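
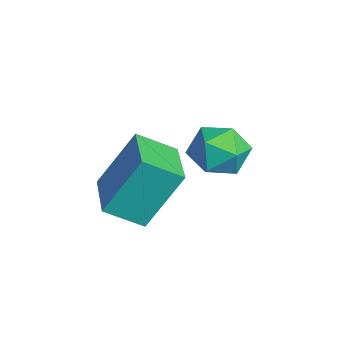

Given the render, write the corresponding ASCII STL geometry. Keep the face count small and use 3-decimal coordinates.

solid 
facet normal -0.467 0.864 -0.190
outer loop
vertex -0.416 -0.111 -1.665
vertex -0.786 -0.105 -0.726
vertex 0.103 0.333 -0.921
endloop
endfacet
facet normal 0.131 0.809 -0.574
outer loop
vertex -0.416 -0.111 -1.665
vertex 0.103 0.333 -0.921
vertex 0.585 -0.231 -1.606
endloop
endfacet
facet normal 0.084 0.219 -0.972
outer loop
vertex -0.416 -0.111 -1.665
vertex 0.585 -0.231 -1.606
vertex -0.006 -1.018 -1.834
endloop
endfacet
facet normal -0.544 -0.091 -0.834
outer loop
vertex -0.416 -0.111 -1.665
vertex -0.006 -1.018 -1.834
vertex -0.853 -0.94 -1.29
endloop
endfacet
facet normal -0.885 0.308 -0.351
outer loop
vertex -0.416 -0.111 -1.665
vertex -0.853 -0.94 -1.29
vertex -0.786 -0.105 -0.726
endloop
endfacet
facet normal 0.677 0.726 -0.121
outer loop
vertex 0.585 -0.231 -1.606
vertex 0.103 0.333 -0.921
vertex 0.833 -0.3 -0.63
endloop
endfacet
facet normal -0.292 0.815 0.501
outer loop
vertex 0.103 0.333 -0.921
vertex -0.786 -0.105 -0.726
vertex -0.014 -0.222 -0.086
endloop
endfacet
facet normal -0.967 -0.084 0.240
outer loop
vertex -0.786 -0.105 -0.726
vertex -0.853 -0.94 -1.29
vertex -0.605 -1.009 -0.314
endloop
endfacet
facet normal -0.416 -0.729 -0.543
outer loop
vertex -0.853 -0.94 -1.29
vertex -0.006 -1.018 -1.834
vertex -0.123 -1.573 -0.999
endloop
endfacet
facet normal 0.600 -0.229 -0.766
outer loop
vertex -0.006 -1.018 -1.834
vertex 0.585 -0.231 -1.606
vertex 0.766 -1.135 -1.194
endloop
endfacet
facet normal 0.544 0.091 0.834
outer loop
vertex 0.396 -1.129 -0.255
vertex 0.833 -0.3 -0.63
vertex -0.014 -0.222 -0.086
endloop
endfacet
facet normal -0.084 -0.219 0.972
outer loop
vertex 0.396 -1.129 -0.255
vertex -0.014 -0.222 -0.086
vertex -0.605 -1.009 -0.314
endloop
endfacet
facet normal -0.131 -0.809 0.574
outer loop
vertex 0.396 -1.129 -0.255
vertex -0.605 -1.009 -0.314
vertex -0.123 -1.573 -0.999
endloop
endfacet
facet normal 0.467 -0.864 0.190
outer loop
vertex 0.396 -1.129 -0.255
vertex -0.123 -1.573 -0.999
vertex 0.766 -1.135 -1.194
endloop
endfacet
facet normal 0.885 -0.308 0.351
outer loop
vertex 0.396 -1.129 -0.255
vertex 0.766 -1.135 -1.194
vertex 0.833 -0.3 -0.63
endloop
endfacet
facet normal 0.416 0.729 0.543
outer loop
vertex -0.014 -0.222 -0.086
vertex 0.833 -0.3 -0.63
vertex 0.103 0.333 -0.921
endloop
endfacet
facet normal -0.600 0.229 0.766
outer loop
vertex -0.605 -1.009 -0.314
vertex -0.014 -0.222 -0.086
vertex -0.786 -0.105 -0.726
endloop
endfacet
facet normal -0.677 -0.726 0.121
outer loop
vertex -0.123 -1.573 -0.999
vertex -0.605 -1.009 -0.314
vertex -0.853 -0.94 -1.29
endloop
endfacet
facet normal 0.292 -0.815 -0.501
outer loop
vertex 0.766 -1.135 -1.194
vertex -0.123 -1.573 -0.999
vertex -0.006 -1.018 -1.834
endloop
endfacet
facet normal 0.967 0.084 -0.240
outer loop
vertex 0.833 -0.3 -0.63
vertex 0.766 -1.135 -1.194
vertex 0.585 -0.231 -1.606
endloop
endfacet
facet normal -0.992 0.094 -0.086
outer loop
vertex 0.166 -3.067 0.234
vertex 0.337 -1.907 -0.475
vertex 0.218 -4.199 -1.605
endloop
endfacet
facet normal -0.125 -0.847 0.518
outer loop
vertex 2.063 -4.373 -1.445
vertex 0.166 -3.067 0.234
vertex 0.218 -4.199 -1.605
endloop
endfacet
facet normal -0.992 0.094 -0.086
outer loop
vertex 0.218 -4.199 -1.605
vertex 0.337 -1.907 -0.475
vertex 0.389 -3.039 -2.314
endloop
endfacet
facet normal 0.024 -0.524 -0.851
outer loop
vertex 0.389 -3.039 -2.314
vertex 2.063 -4.373 -1.445
vertex 0.218 -4.199 -1.605
endloop
endfacet
facet normal -0.024 0.524 0.851
outer loop
vertex 0.166 -3.067 0.234
vertex 2.182 -2.081 -0.315
vertex 0.337 -1.907 -0.475
endloop
endfacet
facet normal -0.125 -0.847 0.518
outer loop
vertex 2.011 -3.241 0.394
vertex 0.166 -3.067 0.234
vertex 2.063 -4.373 -1.445
endloop
endfacet
facet normal -0.024 0.524 0.851
outer loop
vertex 2.011 -3.241 0.394
vertex 2.182 -2.081 -0.315
vertex 0.166 -3.067 0.234
endloop
endfacet
facet normal 0.125 0.847 -0.518
outer loop
vertex 0.337 -1.907 -0.475
vertex 2.182 -2.081 -0.315
vertex 0.389 -3.039 -2.314
endloop
endfacet
facet normal 0.024 -0.524 -0.851
outer loop
vertex 2.234 -3.213 -2.154
vertex 2.063 -4.373 -1.445
vertex 0.389 -3.039 -2.314
endloop
endfacet
facet normal 0.125 0.847 -0.518
outer loop
vertex 0.389 -3.039 -2.314
vertex 2.182 -2.081 -0.315
vertex 2.234 -3.213 -2.154
endloop
endfacet
facet normal 0.992 -0.094 0.086
outer loop
vertex 2.234 -3.213 -2.154
vertex 2.011 -3.241 0.394
vertex 2.063 -4.373 -1.445
endloop
endfacet
facet normal 0.992 -0.094 0.086
outer loop
vertex 2.182 -2.081 -0.315
vertex 2.011 -3.241 0.394
vertex 2.234 -3.213 -2.154
endloop
endfacet

endsolid


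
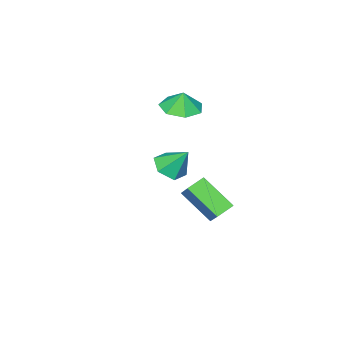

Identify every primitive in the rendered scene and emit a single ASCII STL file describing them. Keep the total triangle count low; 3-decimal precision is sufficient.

solid 
facet normal -0.409 -0.614 -0.675
outer loop
vertex -1.587 -2.24 -1.679
vertex -1.806 -0.586 -3.051
vertex -0.644 -2.439 -2.069
endloop
endfacet
facet normal 0.101 -0.766 0.635
outer loop
vertex -0.014 -1.494 -1.029
vertex -1.587 -2.24 -1.679
vertex -0.644 -2.439 -2.069
endloop
endfacet
facet normal -0.409 -0.614 -0.675
outer loop
vertex -0.644 -2.439 -2.069
vertex -1.806 -0.586 -3.051
vertex -0.863 -0.785 -3.441
endloop
endfacet
facet normal 0.907 -0.191 -0.375
outer loop
vertex -0.863 -0.785 -3.441
vertex -0.014 -1.494 -1.029
vertex -0.644 -2.439 -2.069
endloop
endfacet
facet normal -0.907 0.191 0.375
outer loop
vertex -1.587 -2.24 -1.679
vertex -1.176 0.359 -2.011
vertex -1.806 -0.586 -3.051
endloop
endfacet
facet normal 0.101 -0.766 0.635
outer loop
vertex -0.957 -1.295 -0.639
vertex -1.587 -2.24 -1.679
vertex -0.014 -1.494 -1.029
endloop
endfacet
facet normal -0.907 0.191 0.375
outer loop
vertex -0.957 -1.295 -0.639
vertex -1.176 0.359 -2.011
vertex -1.587 -2.24 -1.679
endloop
endfacet
facet normal -0.101 0.766 -0.635
outer loop
vertex -1.806 -0.586 -3.051
vertex -1.176 0.359 -2.011
vertex -0.863 -0.785 -3.441
endloop
endfacet
facet normal 0.907 -0.191 -0.375
outer loop
vertex -0.233 0.16 -2.401
vertex -0.014 -1.494 -1.029
vertex -0.863 -0.785 -3.441
endloop
endfacet
facet normal -0.101 0.766 -0.635
outer loop
vertex -0.863 -0.785 -3.441
vertex -1.176 0.359 -2.011
vertex -0.233 0.16 -2.401
endloop
endfacet
facet normal 0.409 0.614 0.675
outer loop
vertex -0.233 0.16 -2.401
vertex -0.957 -1.295 -0.639
vertex -0.014 -1.494 -1.029
endloop
endfacet
facet normal 0.409 0.614 0.675
outer loop
vertex -1.176 0.359 -2.011
vertex -0.957 -1.295 -0.639
vertex -0.233 0.16 -2.401
endloop
endfacet
facet normal 0.126 -0.597 -0.792
outer loop
vertex 3.08 -0.6 1.959
vertex 2.177 -0.659 1.86
vertex 2.639 0.001 1.436
endloop
endfacet
facet normal 0.713 0.678 0.178
outer loop
vertex 3.08 -0.6 1.959
vertex 2.639 0.001 1.436
vertex 1.983 0.259 3.08
endloop
endfacet
facet normal 0.127 -0.597 -0.792
outer loop
vertex 2.639 0.001 1.436
vertex 2.177 -0.659 1.86
vertex 1.736 -0.059 1.337
endloop
endfacet
facet normal -0.046 0.984 -0.173
outer loop
vertex 2.639 0.001 1.436
vertex 1.736 -0.059 1.337
vertex 1.983 0.259 3.08
endloop
endfacet
facet normal 0.127 -0.597 -0.792
outer loop
vertex 1.736 -0.059 1.337
vertex 2.177 -0.659 1.86
vertex 1.275 -0.719 1.761
endloop
endfacet
facet normal -0.817 0.577 0.010
outer loop
vertex 1.736 -0.059 1.337
vertex 1.275 -0.719 1.761
vertex 1.983 0.259 3.08
endloop
endfacet
facet normal 0.127 -0.596 -0.793
outer loop
vertex 1.275 -0.719 1.761
vertex 2.177 -0.659 1.86
vertex 1.716 -1.32 2.283
endloop
endfacet
facet normal -0.828 -0.135 0.544
outer loop
vertex 1.275 -0.719 1.761
vertex 1.716 -1.32 2.283
vertex 1.983 0.259 3.08
endloop
endfacet
facet normal 0.127 -0.596 -0.793
outer loop
vertex 1.716 -1.32 2.283
vertex 2.177 -0.659 1.86
vertex 2.618 -1.26 2.382
endloop
endfacet
facet normal -0.069 -0.440 0.895
outer loop
vertex 1.716 -1.32 2.283
vertex 2.618 -1.26 2.382
vertex 1.983 0.259 3.08
endloop
endfacet
facet normal 0.126 -0.596 -0.793
outer loop
vertex 2.618 -1.26 2.382
vertex 2.177 -0.659 1.86
vertex 3.08 -0.6 1.959
endloop
endfacet
facet normal 0.701 -0.034 0.712
outer loop
vertex 2.618 -1.26 2.382
vertex 3.08 -0.6 1.959
vertex 1.983 0.259 3.08
endloop
endfacet
facet normal -0.030 -0.162 -0.986
outer loop
vertex -0.683 -3.893 3.497
vertex -1.366 -3.064 3.382
vertex -0.286 -3.057 3.348
endloop
endfacet
facet normal 0.679 -0.196 0.708
outer loop
vertex -0.683 -3.893 3.497
vertex -0.286 -3.057 3.348
vertex -1.334 -2.896 4.398
endloop
endfacet
facet normal -0.030 -0.162 -0.986
outer loop
vertex -0.286 -3.057 3.348
vertex -1.366 -3.064 3.382
vertex -0.702 -2.226 3.224
endloop
endfacet
facet normal 0.672 0.427 0.605
outer loop
vertex -0.286 -3.057 3.348
vertex -0.702 -2.226 3.224
vertex -1.334 -2.896 4.398
endloop
endfacet
facet normal -0.030 -0.162 -0.986
outer loop
vertex -0.702 -2.226 3.224
vertex -1.366 -3.064 3.382
vertex -1.618 -2.026 3.219
endloop
endfacet
facet normal 0.174 0.812 0.557
outer loop
vertex -0.702 -2.226 3.224
vertex -1.618 -2.026 3.219
vertex -1.334 -2.896 4.398
endloop
endfacet
facet normal -0.030 -0.162 -0.986
outer loop
vertex -1.618 -2.026 3.219
vertex -1.366 -3.064 3.382
vertex -2.343 -2.607 3.337
endloop
endfacet
facet normal -0.439 0.669 0.600
outer loop
vertex -1.618 -2.026 3.219
vertex -2.343 -2.607 3.337
vertex -1.334 -2.896 4.398
endloop
endfacet
facet normal -0.031 -0.162 -0.986
outer loop
vertex -2.343 -2.607 3.337
vertex -1.366 -3.064 3.382
vertex -2.333 -3.532 3.489
endloop
endfacet
facet normal -0.706 0.107 0.700
outer loop
vertex -2.343 -2.607 3.337
vertex -2.333 -3.532 3.489
vertex -1.334 -2.896 4.398
endloop
endfacet
facet normal -0.031 -0.162 -0.986
outer loop
vertex -2.333 -3.532 3.489
vertex -1.366 -3.064 3.382
vertex -1.594 -4.104 3.56
endloop
endfacet
facet normal -0.425 -0.452 0.784
outer loop
vertex -2.333 -3.532 3.489
vertex -1.594 -4.104 3.56
vertex -1.334 -2.896 4.398
endloop
endfacet
facet normal -0.031 -0.162 -0.986
outer loop
vertex -1.594 -4.104 3.56
vertex -1.366 -3.064 3.382
vertex -0.683 -3.893 3.497
endloop
endfacet
facet normal 0.190 -0.587 0.787
outer loop
vertex -1.594 -4.104 3.56
vertex -0.683 -3.893 3.497
vertex -1.334 -2.896 4.398
endloop
endfacet

endsolid


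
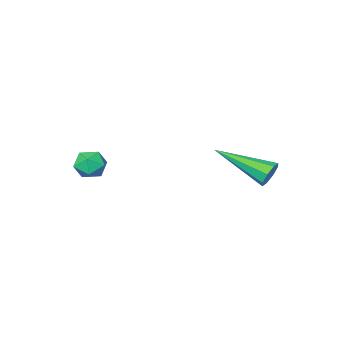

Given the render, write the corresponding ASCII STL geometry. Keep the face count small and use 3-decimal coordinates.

solid 
facet normal -0.768 0.466 0.439
outer loop
vertex 0.326 -3.161 2.594
vertex 0.641 -3.19 3.176
vertex 0.73 -2.668 2.777
endloop
endfacet
facet normal -0.704 0.667 -0.244
outer loop
vertex 0.326 -3.161 2.594
vertex 0.73 -2.668 2.777
vertex 0.738 -2.888 2.152
endloop
endfacet
facet normal -0.754 0.085 -0.651
outer loop
vertex 0.326 -3.161 2.594
vertex 0.738 -2.888 2.152
vertex 0.653 -3.545 2.165
endloop
endfacet
facet normal -0.850 -0.478 -0.220
outer loop
vertex 0.326 -3.161 2.594
vertex 0.653 -3.545 2.165
vertex 0.594 -3.731 2.798
endloop
endfacet
facet normal -0.858 -0.242 0.453
outer loop
vertex 0.326 -3.161 2.594
vertex 0.594 -3.731 2.798
vertex 0.641 -3.19 3.176
endloop
endfacet
facet normal -0.049 0.942 -0.332
outer loop
vertex 0.738 -2.888 2.152
vertex 0.73 -2.668 2.777
vertex 1.306 -2.749 2.462
endloop
endfacet
facet normal -0.156 0.616 0.772
outer loop
vertex 0.73 -2.668 2.777
vertex 0.641 -3.19 3.176
vertex 1.247 -2.935 3.095
endloop
endfacet
facet normal -0.304 -0.528 0.793
outer loop
vertex 0.641 -3.19 3.176
vertex 0.594 -3.731 2.798
vertex 1.162 -3.592 3.108
endloop
endfacet
facet normal -0.289 -0.911 -0.295
outer loop
vertex 0.594 -3.731 2.798
vertex 0.653 -3.545 2.165
vertex 1.17 -3.812 2.483
endloop
endfacet
facet normal -0.131 -0.003 -0.991
outer loop
vertex 0.653 -3.545 2.165
vertex 0.738 -2.888 2.152
vertex 1.259 -3.29 2.084
endloop
endfacet
facet normal 0.850 0.478 0.220
outer loop
vertex 1.574 -3.319 2.666
vertex 1.306 -2.749 2.462
vertex 1.247 -2.935 3.095
endloop
endfacet
facet normal 0.754 -0.085 0.651
outer loop
vertex 1.574 -3.319 2.666
vertex 1.247 -2.935 3.095
vertex 1.162 -3.592 3.108
endloop
endfacet
facet normal 0.704 -0.667 0.244
outer loop
vertex 1.574 -3.319 2.666
vertex 1.162 -3.592 3.108
vertex 1.17 -3.812 2.483
endloop
endfacet
facet normal 0.768 -0.466 -0.439
outer loop
vertex 1.574 -3.319 2.666
vertex 1.17 -3.812 2.483
vertex 1.259 -3.29 2.084
endloop
endfacet
facet normal 0.858 0.242 -0.453
outer loop
vertex 1.574 -3.319 2.666
vertex 1.259 -3.29 2.084
vertex 1.306 -2.749 2.462
endloop
endfacet
facet normal 0.289 0.911 0.295
outer loop
vertex 1.247 -2.935 3.095
vertex 1.306 -2.749 2.462
vertex 0.73 -2.668 2.777
endloop
endfacet
facet normal 0.131 0.003 0.991
outer loop
vertex 1.162 -3.592 3.108
vertex 1.247 -2.935 3.095
vertex 0.641 -3.19 3.176
endloop
endfacet
facet normal 0.049 -0.942 0.332
outer loop
vertex 1.17 -3.812 2.483
vertex 1.162 -3.592 3.108
vertex 0.594 -3.731 2.798
endloop
endfacet
facet normal 0.156 -0.616 -0.772
outer loop
vertex 1.259 -3.29 2.084
vertex 1.17 -3.812 2.483
vertex 0.653 -3.545 2.165
endloop
endfacet
facet normal 0.304 0.528 -0.793
outer loop
vertex 1.306 -2.749 2.462
vertex 1.259 -3.29 2.084
vertex 0.738 -2.888 2.152
endloop
endfacet
facet normal -0.479 0.809 -0.341
outer loop
vertex -3.298 0.875 2.115
vertex -3.618 0.879 2.574
vertex -3.128 1.109 2.431
endloop
endfacet
facet normal 0.872 0.028 -0.489
outer loop
vertex -3.298 0.875 2.115
vertex -3.128 1.109 2.431
vertex -2.562 -0.899 3.326
endloop
endfacet
facet normal -0.479 0.808 -0.342
outer loop
vertex -3.128 1.109 2.431
vertex -3.618 0.879 2.574
vertex -3.245 1.209 2.831
endloop
endfacet
facet normal 0.922 0.342 0.184
outer loop
vertex -3.128 1.109 2.431
vertex -3.245 1.209 2.831
vertex -2.562 -0.899 3.326
endloop
endfacet
facet normal -0.479 0.808 -0.342
outer loop
vertex -3.245 1.209 2.831
vertex -3.618 0.879 2.574
vertex -3.581 1.115 3.08
endloop
endfacet
facet normal 0.494 0.347 0.797
outer loop
vertex -3.245 1.209 2.831
vertex -3.581 1.115 3.08
vertex -2.562 -0.899 3.326
endloop
endfacet
facet normal -0.480 0.808 -0.342
outer loop
vertex -3.581 1.115 3.08
vertex -3.618 0.879 2.574
vertex -3.938 0.883 3.033
endloop
endfacet
facet normal -0.157 0.041 0.987
outer loop
vertex -3.581 1.115 3.08
vertex -3.938 0.883 3.033
vertex -2.562 -0.899 3.326
endloop
endfacet
facet normal -0.481 0.808 -0.342
outer loop
vertex -3.938 0.883 3.033
vertex -3.618 0.879 2.574
vertex -4.108 0.648 2.717
endloop
endfacet
facet normal -0.652 -0.397 0.646
outer loop
vertex -3.938 0.883 3.033
vertex -4.108 0.648 2.717
vertex -2.562 -0.899 3.326
endloop
endfacet
facet normal -0.480 0.808 -0.341
outer loop
vertex -4.108 0.648 2.717
vertex -3.618 0.879 2.574
vertex -3.991 0.549 2.317
endloop
endfacet
facet normal -0.701 -0.712 -0.029
outer loop
vertex -4.108 0.648 2.717
vertex -3.991 0.549 2.317
vertex -2.562 -0.899 3.326
endloop
endfacet
facet normal -0.478 0.808 -0.344
outer loop
vertex -3.991 0.549 2.317
vertex -3.618 0.879 2.574
vertex -3.655 0.642 2.068
endloop
endfacet
facet normal -0.275 -0.718 -0.640
outer loop
vertex -3.991 0.549 2.317
vertex -3.655 0.642 2.068
vertex -2.562 -0.899 3.326
endloop
endfacet
facet normal -0.481 0.807 -0.343
outer loop
vertex -3.655 0.642 2.068
vertex -3.618 0.879 2.574
vertex -3.298 0.875 2.115
endloop
endfacet
facet normal 0.377 -0.410 -0.830
outer loop
vertex -3.655 0.642 2.068
vertex -3.298 0.875 2.115
vertex -2.562 -0.899 3.326
endloop
endfacet

endsolid


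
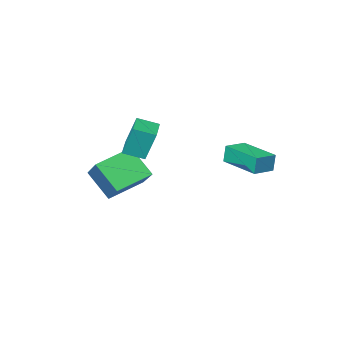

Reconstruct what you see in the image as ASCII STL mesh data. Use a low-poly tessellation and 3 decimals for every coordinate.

solid 
facet normal -0.978 -0.168 -0.124
outer loop
vertex -1.627 1.326 1.597
vertex -1.948 3.209 1.576
vertex -1.519 1.335 0.734
endloop
endfacet
facet normal 0.168 -0.986 0.011
outer loop
vertex -0.492 1.511 0.864
vertex -1.627 1.326 1.597
vertex -1.519 1.335 0.734
endloop
endfacet
facet normal -0.978 -0.168 -0.124
outer loop
vertex -1.519 1.335 0.734
vertex -1.948 3.209 1.576
vertex -1.84 3.218 0.713
endloop
endfacet
facet normal 0.124 0.010 -0.992
outer loop
vertex -1.84 3.218 0.713
vertex -0.492 1.511 0.864
vertex -1.519 1.335 0.734
endloop
endfacet
facet normal -0.124 -0.010 0.992
outer loop
vertex -1.627 1.326 1.597
vertex -0.921 3.385 1.706
vertex -1.948 3.209 1.576
endloop
endfacet
facet normal 0.168 -0.986 0.011
outer loop
vertex -0.6 1.502 1.727
vertex -1.627 1.326 1.597
vertex -0.492 1.511 0.864
endloop
endfacet
facet normal -0.124 -0.010 0.992
outer loop
vertex -0.6 1.502 1.727
vertex -0.921 3.385 1.706
vertex -1.627 1.326 1.597
endloop
endfacet
facet normal -0.168 0.986 -0.011
outer loop
vertex -1.948 3.209 1.576
vertex -0.921 3.385 1.706
vertex -1.84 3.218 0.713
endloop
endfacet
facet normal 0.124 0.010 -0.992
outer loop
vertex -0.813 3.394 0.843
vertex -0.492 1.511 0.864
vertex -1.84 3.218 0.713
endloop
endfacet
facet normal -0.168 0.986 -0.011
outer loop
vertex -1.84 3.218 0.713
vertex -0.921 3.385 1.706
vertex -0.813 3.394 0.843
endloop
endfacet
facet normal 0.978 0.168 0.124
outer loop
vertex -0.813 3.394 0.843
vertex -0.6 1.502 1.727
vertex -0.492 1.511 0.864
endloop
endfacet
facet normal 0.978 0.168 0.124
outer loop
vertex -0.921 3.385 1.706
vertex -0.6 1.502 1.727
vertex -0.813 3.394 0.843
endloop
endfacet
facet normal -0.948 -0.013 0.318
outer loop
vertex 1.499 -3.644 -0.505
vertex 1.892 -2.118 0.727
vertex 1.073 -2.546 -1.73
endloop
endfacet
facet normal -0.196 -0.763 -0.616
outer loop
vertex 2.788 -2.522 -2.307
vertex 1.499 -3.644 -0.505
vertex 1.073 -2.546 -1.73
endloop
endfacet
facet normal -0.948 -0.013 0.318
outer loop
vertex 1.073 -2.546 -1.73
vertex 1.892 -2.118 0.727
vertex 1.465 -1.02 -0.499
endloop
endfacet
facet normal -0.252 0.646 -0.721
outer loop
vertex 1.465 -1.02 -0.499
vertex 2.788 -2.522 -2.307
vertex 1.073 -2.546 -1.73
endloop
endfacet
facet normal 0.251 -0.646 0.720
outer loop
vertex 1.499 -3.644 -0.505
vertex 3.607 -2.094 0.15
vertex 1.892 -2.118 0.727
endloop
endfacet
facet normal -0.196 -0.763 -0.615
outer loop
vertex 3.215 -3.62 -1.081
vertex 1.499 -3.644 -0.505
vertex 2.788 -2.522 -2.307
endloop
endfacet
facet normal 0.251 -0.646 0.721
outer loop
vertex 3.215 -3.62 -1.081
vertex 3.607 -2.094 0.15
vertex 1.499 -3.644 -0.505
endloop
endfacet
facet normal 0.196 0.763 0.615
outer loop
vertex 1.892 -2.118 0.727
vertex 3.607 -2.094 0.15
vertex 1.465 -1.02 -0.499
endloop
endfacet
facet normal -0.251 0.646 -0.721
outer loop
vertex 3.181 -0.996 -1.075
vertex 2.788 -2.522 -2.307
vertex 1.465 -1.02 -0.499
endloop
endfacet
facet normal 0.196 0.763 0.616
outer loop
vertex 1.465 -1.02 -0.499
vertex 3.607 -2.094 0.15
vertex 3.181 -0.996 -1.075
endloop
endfacet
facet normal 0.948 0.013 -0.318
outer loop
vertex 3.181 -0.996 -1.075
vertex 3.215 -3.62 -1.081
vertex 2.788 -2.522 -2.307
endloop
endfacet
facet normal 0.948 0.013 -0.318
outer loop
vertex 3.607 -2.094 0.15
vertex 3.215 -3.62 -1.081
vertex 3.181 -0.996 -1.075
endloop
endfacet
facet normal -0.580 -0.811 0.072
outer loop
vertex 1.806 -1.754 2.632
vertex 0.998 -1.205 2.306
vertex 2.145 -2.126 1.166
endloop
endfacet
facet normal 0.785 -0.533 0.317
outer loop
vertex 2.882 -1.095 1.074
vertex 1.806 -1.754 2.632
vertex 2.145 -2.126 1.166
endloop
endfacet
facet normal -0.580 -0.811 0.072
outer loop
vertex 2.145 -2.126 1.166
vertex 0.998 -1.205 2.306
vertex 1.337 -1.577 0.84
endloop
endfacet
facet normal 0.218 -0.240 -0.946
outer loop
vertex 1.337 -1.577 0.84
vertex 2.882 -1.095 1.074
vertex 2.145 -2.126 1.166
endloop
endfacet
facet normal -0.218 0.240 0.946
outer loop
vertex 1.806 -1.754 2.632
vertex 1.735 -0.174 2.214
vertex 0.998 -1.205 2.306
endloop
endfacet
facet normal 0.785 -0.533 0.317
outer loop
vertex 2.543 -0.723 2.54
vertex 1.806 -1.754 2.632
vertex 2.882 -1.095 1.074
endloop
endfacet
facet normal -0.218 0.240 0.946
outer loop
vertex 2.543 -0.723 2.54
vertex 1.735 -0.174 2.214
vertex 1.806 -1.754 2.632
endloop
endfacet
facet normal -0.785 0.533 -0.317
outer loop
vertex 0.998 -1.205 2.306
vertex 1.735 -0.174 2.214
vertex 1.337 -1.577 0.84
endloop
endfacet
facet normal 0.218 -0.240 -0.946
outer loop
vertex 2.074 -0.546 0.748
vertex 2.882 -1.095 1.074
vertex 1.337 -1.577 0.84
endloop
endfacet
facet normal -0.785 0.533 -0.317
outer loop
vertex 1.337 -1.577 0.84
vertex 1.735 -0.174 2.214
vertex 2.074 -0.546 0.748
endloop
endfacet
facet normal 0.580 0.811 -0.072
outer loop
vertex 2.074 -0.546 0.748
vertex 2.543 -0.723 2.54
vertex 2.882 -1.095 1.074
endloop
endfacet
facet normal 0.580 0.811 -0.072
outer loop
vertex 1.735 -0.174 2.214
vertex 2.543 -0.723 2.54
vertex 2.074 -0.546 0.748
endloop
endfacet

endsolid


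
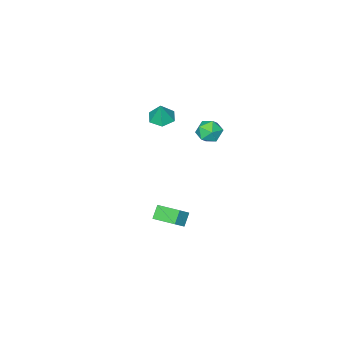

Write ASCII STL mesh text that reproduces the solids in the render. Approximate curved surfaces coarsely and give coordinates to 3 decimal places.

solid 
facet normal -0.237 -0.203 -0.950
outer loop
vertex -0.36 -2.654 2.548
vertex -1.132 -2.52 2.712
vertex -0.664 -1.919 2.467
endloop
endfacet
facet normal 0.899 0.393 0.193
outer loop
vertex -0.36 -2.654 2.548
vertex -0.664 -1.919 2.467
vertex -0.828 -2.26 3.928
endloop
endfacet
facet normal -0.237 -0.203 -0.950
outer loop
vertex -0.664 -1.919 2.467
vertex -1.132 -2.52 2.712
vertex -1.436 -1.785 2.631
endloop
endfacet
facet normal 0.216 0.945 0.245
outer loop
vertex -0.664 -1.919 2.467
vertex -1.436 -1.785 2.631
vertex -0.828 -2.26 3.928
endloop
endfacet
facet normal -0.237 -0.203 -0.950
outer loop
vertex -1.436 -1.785 2.631
vertex -1.132 -2.52 2.712
vertex -1.903 -2.386 2.876
endloop
endfacet
facet normal -0.570 0.649 0.505
outer loop
vertex -1.436 -1.785 2.631
vertex -1.903 -2.386 2.876
vertex -0.828 -2.26 3.928
endloop
endfacet
facet normal -0.237 -0.203 -0.950
outer loop
vertex -1.903 -2.386 2.876
vertex -1.132 -2.52 2.712
vertex -1.599 -3.121 2.957
endloop
endfacet
facet normal -0.673 -0.200 0.712
outer loop
vertex -1.903 -2.386 2.876
vertex -1.599 -3.121 2.957
vertex -0.828 -2.26 3.928
endloop
endfacet
facet normal -0.237 -0.203 -0.950
outer loop
vertex -1.599 -3.121 2.957
vertex -1.132 -2.52 2.712
vertex -0.827 -3.255 2.793
endloop
endfacet
facet normal 0.010 -0.752 0.659
outer loop
vertex -1.599 -3.121 2.957
vertex -0.827 -3.255 2.793
vertex -0.828 -2.26 3.928
endloop
endfacet
facet normal -0.237 -0.203 -0.950
outer loop
vertex -0.827 -3.255 2.793
vertex -1.132 -2.52 2.712
vertex -0.36 -2.654 2.548
endloop
endfacet
facet normal 0.796 -0.455 0.400
outer loop
vertex -0.827 -3.255 2.793
vertex -0.36 -2.654 2.548
vertex -0.828 -2.26 3.928
endloop
endfacet
facet normal -0.745 -0.075 -0.663
outer loop
vertex -0.469 -1.315 -4.036
vertex -0.856 0.162 -3.769
vertex 0.119 -1.036 -4.728
endloop
endfacet
facet normal 0.249 -0.953 -0.172
outer loop
vertex 0.856 -0.962 -4.071
vertex -0.469 -1.315 -4.036
vertex 0.119 -1.036 -4.728
endloop
endfacet
facet normal -0.745 -0.075 -0.663
outer loop
vertex 0.119 -1.036 -4.728
vertex -0.856 0.162 -3.769
vertex -0.268 0.441 -4.461
endloop
endfacet
facet normal 0.619 0.294 -0.728
outer loop
vertex -0.268 0.441 -4.461
vertex 0.856 -0.962 -4.071
vertex 0.119 -1.036 -4.728
endloop
endfacet
facet normal -0.619 -0.294 0.728
outer loop
vertex -0.469 -1.315 -4.036
vertex -0.119 0.236 -3.112
vertex -0.856 0.162 -3.769
endloop
endfacet
facet normal 0.249 -0.953 -0.172
outer loop
vertex 0.268 -1.241 -3.379
vertex -0.469 -1.315 -4.036
vertex 0.856 -0.962 -4.071
endloop
endfacet
facet normal -0.619 -0.294 0.728
outer loop
vertex 0.268 -1.241 -3.379
vertex -0.119 0.236 -3.112
vertex -0.469 -1.315 -4.036
endloop
endfacet
facet normal -0.249 0.953 0.172
outer loop
vertex -0.856 0.162 -3.769
vertex -0.119 0.236 -3.112
vertex -0.268 0.441 -4.461
endloop
endfacet
facet normal 0.619 0.294 -0.728
outer loop
vertex 0.469 0.515 -3.804
vertex 0.856 -0.962 -4.071
vertex -0.268 0.441 -4.461
endloop
endfacet
facet normal -0.249 0.953 0.172
outer loop
vertex -0.268 0.441 -4.461
vertex -0.119 0.236 -3.112
vertex 0.469 0.515 -3.804
endloop
endfacet
facet normal 0.745 0.075 0.663
outer loop
vertex 0.469 0.515 -3.804
vertex 0.268 -1.241 -3.379
vertex 0.856 -0.962 -4.071
endloop
endfacet
facet normal 0.745 0.075 0.663
outer loop
vertex -0.119 0.236 -3.112
vertex 0.268 -1.241 -3.379
vertex 0.469 0.515 -3.804
endloop
endfacet
facet normal -0.186 0.664 0.724
outer loop
vertex -1.704 1.952 3.92
vertex -1.41 1.418 4.485
vertex -0.898 1.961 4.119
endloop
endfacet
facet normal -0.038 0.994 0.107
outer loop
vertex -1.704 1.952 3.92
vertex -0.898 1.961 4.119
vertex -1.13 2.038 3.325
endloop
endfacet
facet normal -0.509 0.772 -0.380
outer loop
vertex -1.704 1.952 3.92
vertex -1.13 2.038 3.325
vertex -1.786 1.544 3.2
endloop
endfacet
facet normal -0.950 0.306 -0.065
outer loop
vertex -1.704 1.952 3.92
vertex -1.786 1.544 3.2
vertex -1.959 1.161 3.917
endloop
endfacet
facet normal -0.750 0.239 0.617
outer loop
vertex -1.704 1.952 3.92
vertex -1.959 1.161 3.917
vertex -1.41 1.418 4.485
endloop
endfacet
facet normal 0.611 0.785 -0.102
outer loop
vertex -1.13 2.038 3.325
vertex -0.898 1.961 4.119
vertex -0.481 1.559 3.523
endloop
endfacet
facet normal 0.371 0.253 0.894
outer loop
vertex -0.898 1.961 4.119
vertex -1.41 1.418 4.485
vertex -0.654 1.176 4.24
endloop
endfacet
facet normal -0.541 -0.435 0.720
outer loop
vertex -1.41 1.418 4.485
vertex -1.959 1.161 3.917
vertex -1.31 0.682 4.115
endloop
endfacet
facet normal -0.864 -0.328 -0.383
outer loop
vertex -1.959 1.161 3.917
vertex -1.786 1.544 3.2
vertex -1.542 0.759 3.321
endloop
endfacet
facet normal -0.152 0.427 -0.891
outer loop
vertex -1.786 1.544 3.2
vertex -1.13 2.038 3.325
vertex -1.03 1.302 2.955
endloop
endfacet
facet normal 0.950 -0.306 0.065
outer loop
vertex -0.736 0.768 3.52
vertex -0.481 1.559 3.523
vertex -0.654 1.176 4.24
endloop
endfacet
facet normal 0.509 -0.772 0.380
outer loop
vertex -0.736 0.768 3.52
vertex -0.654 1.176 4.24
vertex -1.31 0.682 4.115
endloop
endfacet
facet normal 0.038 -0.994 -0.107
outer loop
vertex -0.736 0.768 3.52
vertex -1.31 0.682 4.115
vertex -1.542 0.759 3.321
endloop
endfacet
facet normal 0.186 -0.664 -0.724
outer loop
vertex -0.736 0.768 3.52
vertex -1.542 0.759 3.321
vertex -1.03 1.302 2.955
endloop
endfacet
facet normal 0.750 -0.239 -0.617
outer loop
vertex -0.736 0.768 3.52
vertex -1.03 1.302 2.955
vertex -0.481 1.559 3.523
endloop
endfacet
facet normal 0.864 0.328 0.383
outer loop
vertex -0.654 1.176 4.24
vertex -0.481 1.559 3.523
vertex -0.898 1.961 4.119
endloop
endfacet
facet normal 0.152 -0.427 0.891
outer loop
vertex -1.31 0.682 4.115
vertex -0.654 1.176 4.24
vertex -1.41 1.418 4.485
endloop
endfacet
facet normal -0.611 -0.785 0.102
outer loop
vertex -1.542 0.759 3.321
vertex -1.31 0.682 4.115
vertex -1.959 1.161 3.917
endloop
endfacet
facet normal -0.371 -0.253 -0.894
outer loop
vertex -1.03 1.302 2.955
vertex -1.542 0.759 3.321
vertex -1.786 1.544 3.2
endloop
endfacet
facet normal 0.541 0.435 -0.720
outer loop
vertex -0.481 1.559 3.523
vertex -1.03 1.302 2.955
vertex -1.13 2.038 3.325
endloop
endfacet

endsolid


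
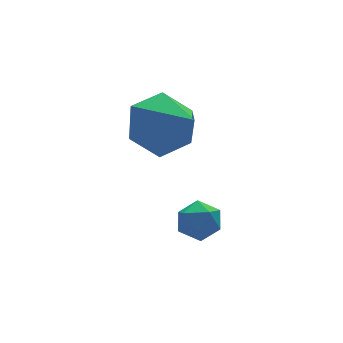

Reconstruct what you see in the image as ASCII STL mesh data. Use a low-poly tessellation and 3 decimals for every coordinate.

solid 
facet normal -0.094 0.819 -0.566
outer loop
vertex 0.188 -2.741 -1.494
vertex -0.451 -2.362 -0.84
vertex 0.519 -2.185 -0.745
endloop
endfacet
facet normal 0.882 -0.470 -0.041
outer loop
vertex 0.188 -2.741 -1.494
vertex 0.519 -2.185 -0.745
vertex -0.289 -3.778 0.14
endloop
endfacet
facet normal -0.094 0.819 -0.566
outer loop
vertex 0.519 -2.185 -0.745
vertex -0.451 -2.362 -0.84
vertex -0.12 -1.806 -0.09
endloop
endfacet
facet normal 0.721 0.019 0.693
outer loop
vertex 0.519 -2.185 -0.745
vertex -0.12 -1.806 -0.09
vertex -0.289 -3.778 0.14
endloop
endfacet
facet normal -0.093 0.819 -0.566
outer loop
vertex -0.12 -1.806 -0.09
vertex -0.451 -2.362 -0.84
vertex -1.09 -1.982 -0.185
endloop
endfacet
facet normal -0.119 0.125 0.985
outer loop
vertex -0.12 -1.806 -0.09
vertex -1.09 -1.982 -0.185
vertex -0.289 -3.778 0.14
endloop
endfacet
facet normal -0.093 0.819 -0.566
outer loop
vertex -1.09 -1.982 -0.185
vertex -0.451 -2.362 -0.84
vertex -1.42 -2.538 -0.935
endloop
endfacet
facet normal -0.799 -0.258 0.543
outer loop
vertex -1.09 -1.982 -0.185
vertex -1.42 -2.538 -0.935
vertex -0.289 -3.778 0.14
endloop
endfacet
facet normal -0.093 0.819 -0.567
outer loop
vertex -1.42 -2.538 -0.935
vertex -0.451 -2.362 -0.84
vertex -0.782 -2.918 -1.589
endloop
endfacet
facet normal -0.638 -0.746 -0.189
outer loop
vertex -1.42 -2.538 -0.935
vertex -0.782 -2.918 -1.589
vertex -0.289 -3.778 0.14
endloop
endfacet
facet normal -0.094 0.819 -0.566
outer loop
vertex -0.782 -2.918 -1.589
vertex -0.451 -2.362 -0.84
vertex 0.188 -2.741 -1.494
endloop
endfacet
facet normal 0.203 -0.852 -0.482
outer loop
vertex -0.782 -2.918 -1.589
vertex 0.188 -2.741 -1.494
vertex -0.289 -3.778 0.14
endloop
endfacet
facet normal -0.419 0.588 0.692
outer loop
vertex -0.538 -3.433 -3.398
vertex -0.675 -3.949 -3.042
vertex -0.116 -3.644 -2.963
endloop
endfacet
facet normal 0.105 0.931 0.350
outer loop
vertex -0.538 -3.433 -3.398
vertex -0.116 -3.644 -2.963
vertex 0.087 -3.45 -3.54
endloop
endfacet
facet normal -0.053 0.937 -0.346
outer loop
vertex -0.538 -3.433 -3.398
vertex 0.087 -3.45 -3.54
vertex -0.346 -3.635 -3.975
endloop
endfacet
facet normal -0.675 0.597 -0.434
outer loop
vertex -0.538 -3.433 -3.398
vertex -0.346 -3.635 -3.975
vertex -0.817 -3.944 -3.667
endloop
endfacet
facet normal -0.900 0.382 0.208
outer loop
vertex -0.538 -3.433 -3.398
vertex -0.817 -3.944 -3.667
vertex -0.675 -3.949 -3.042
endloop
endfacet
facet normal 0.707 0.557 0.436
outer loop
vertex 0.087 -3.45 -3.54
vertex -0.116 -3.644 -2.963
vertex 0.337 -3.976 -3.273
endloop
endfacet
facet normal -0.140 0.001 0.990
outer loop
vertex -0.116 -3.644 -2.963
vertex -0.675 -3.949 -3.042
vertex -0.134 -4.285 -2.965
endloop
endfacet
facet normal -0.920 -0.333 0.206
outer loop
vertex -0.675 -3.949 -3.042
vertex -0.817 -3.944 -3.667
vertex -0.567 -4.47 -3.4
endloop
endfacet
facet normal -0.556 0.018 -0.831
outer loop
vertex -0.817 -3.944 -3.667
vertex -0.346 -3.635 -3.975
vertex -0.364 -4.276 -3.977
endloop
endfacet
facet normal 0.450 0.567 -0.690
outer loop
vertex -0.346 -3.635 -3.975
vertex 0.087 -3.45 -3.54
vertex 0.195 -3.971 -3.898
endloop
endfacet
facet normal 0.675 -0.597 0.434
outer loop
vertex 0.058 -4.487 -3.542
vertex 0.337 -3.976 -3.273
vertex -0.134 -4.285 -2.965
endloop
endfacet
facet normal 0.053 -0.937 0.346
outer loop
vertex 0.058 -4.487 -3.542
vertex -0.134 -4.285 -2.965
vertex -0.567 -4.47 -3.4
endloop
endfacet
facet normal -0.105 -0.931 -0.350
outer loop
vertex 0.058 -4.487 -3.542
vertex -0.567 -4.47 -3.4
vertex -0.364 -4.276 -3.977
endloop
endfacet
facet normal 0.419 -0.588 -0.692
outer loop
vertex 0.058 -4.487 -3.542
vertex -0.364 -4.276 -3.977
vertex 0.195 -3.971 -3.898
endloop
endfacet
facet normal 0.900 -0.382 -0.208
outer loop
vertex 0.058 -4.487 -3.542
vertex 0.195 -3.971 -3.898
vertex 0.337 -3.976 -3.273
endloop
endfacet
facet normal 0.556 -0.018 0.831
outer loop
vertex -0.134 -4.285 -2.965
vertex 0.337 -3.976 -3.273
vertex -0.116 -3.644 -2.963
endloop
endfacet
facet normal -0.450 -0.567 0.690
outer loop
vertex -0.567 -4.47 -3.4
vertex -0.134 -4.285 -2.965
vertex -0.675 -3.949 -3.042
endloop
endfacet
facet normal -0.707 -0.557 -0.436
outer loop
vertex -0.364 -4.276 -3.977
vertex -0.567 -4.47 -3.4
vertex -0.817 -3.944 -3.667
endloop
endfacet
facet normal 0.140 -0.001 -0.990
outer loop
vertex 0.195 -3.971 -3.898
vertex -0.364 -4.276 -3.977
vertex -0.346 -3.635 -3.975
endloop
endfacet
facet normal 0.920 0.333 -0.206
outer loop
vertex 0.337 -3.976 -3.273
vertex 0.195 -3.971 -3.898
vertex 0.087 -3.45 -3.54
endloop
endfacet

endsolid


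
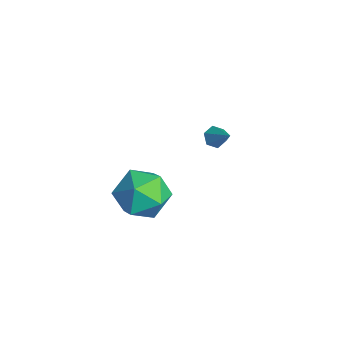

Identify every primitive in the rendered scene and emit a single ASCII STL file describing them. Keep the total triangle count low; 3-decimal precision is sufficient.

solid 
facet normal -0.722 -0.205 -0.661
outer loop
vertex -3.645 3.442 -4.473
vertex -4.022 3.479 -4.073
vertex -3.883 3.925 -4.363
endloop
endfacet
facet normal 0.758 0.475 -0.447
outer loop
vertex -3.645 3.442 -4.473
vertex -3.883 3.925 -4.363
vertex -3.098 3.741 -3.227
endloop
endfacet
facet normal -0.721 -0.206 -0.662
outer loop
vertex -3.883 3.925 -4.363
vertex -4.022 3.479 -4.073
vertex -4.26 3.963 -3.964
endloop
endfacet
facet normal 0.155 0.986 0.053
outer loop
vertex -3.883 3.925 -4.363
vertex -4.26 3.963 -3.964
vertex -3.098 3.741 -3.227
endloop
endfacet
facet normal -0.722 -0.206 -0.661
outer loop
vertex -4.26 3.963 -3.964
vertex -4.022 3.479 -4.073
vertex -4.398 3.516 -3.674
endloop
endfacet
facet normal -0.353 0.583 0.732
outer loop
vertex -4.26 3.963 -3.964
vertex -4.398 3.516 -3.674
vertex -3.098 3.741 -3.227
endloop
endfacet
facet normal -0.722 -0.205 -0.661
outer loop
vertex -4.398 3.516 -3.674
vertex -4.022 3.479 -4.073
vertex -4.16 3.032 -3.784
endloop
endfacet
facet normal -0.255 -0.332 0.908
outer loop
vertex -4.398 3.516 -3.674
vertex -4.16 3.032 -3.784
vertex -3.098 3.741 -3.227
endloop
endfacet
facet normal -0.722 -0.205 -0.661
outer loop
vertex -4.16 3.032 -3.784
vertex -4.022 3.479 -4.073
vertex -3.784 2.995 -4.183
endloop
endfacet
facet normal 0.349 -0.844 0.408
outer loop
vertex -4.16 3.032 -3.784
vertex -3.784 2.995 -4.183
vertex -3.098 3.741 -3.227
endloop
endfacet
facet normal -0.722 -0.205 -0.661
outer loop
vertex -3.784 2.995 -4.183
vertex -4.022 3.479 -4.073
vertex -3.645 3.442 -4.473
endloop
endfacet
facet normal 0.856 -0.441 -0.270
outer loop
vertex -3.784 2.995 -4.183
vertex -3.645 3.442 -4.473
vertex -3.098 3.741 -3.227
endloop
endfacet
facet normal -0.863 0.329 -0.382
outer loop
vertex 0.075 -1.013 -2.489
vertex -0.545 -1.834 -1.795
vertex -0.309 -0.699 -1.352
endloop
endfacet
facet normal -0.378 0.852 -0.363
outer loop
vertex 0.075 -1.013 -2.489
vertex -0.309 -0.699 -1.352
vertex 0.82 -0.363 -1.74
endloop
endfacet
facet normal 0.188 0.642 -0.744
outer loop
vertex 0.075 -1.013 -2.489
vertex 0.82 -0.363 -1.74
vertex 1.283 -1.29 -2.423
endloop
endfacet
facet normal 0.052 -0.011 -0.999
outer loop
vertex 0.075 -1.013 -2.489
vertex 1.283 -1.29 -2.423
vertex 0.439 -2.199 -2.457
endloop
endfacet
facet normal -0.597 -0.204 -0.775
outer loop
vertex 0.075 -1.013 -2.489
vertex 0.439 -2.199 -2.457
vertex -0.545 -1.834 -1.795
endloop
endfacet
facet normal -0.170 0.934 0.314
outer loop
vertex 0.82 -0.363 -1.74
vertex -0.309 -0.699 -1.352
vertex 0.661 -0.781 -0.583
endloop
endfacet
facet normal -0.955 0.088 0.283
outer loop
vertex -0.309 -0.699 -1.352
vertex -0.545 -1.834 -1.795
vertex -0.183 -1.69 -0.617
endloop
endfacet
facet normal -0.524 -0.775 -0.352
outer loop
vertex -0.545 -1.834 -1.795
vertex 0.439 -2.199 -2.457
vertex 0.28 -2.617 -1.3
endloop
endfacet
facet normal 0.527 -0.462 -0.713
outer loop
vertex 0.439 -2.199 -2.457
vertex 1.283 -1.29 -2.423
vertex 1.409 -2.281 -1.688
endloop
endfacet
facet normal 0.745 0.595 -0.302
outer loop
vertex 1.283 -1.29 -2.423
vertex 0.82 -0.363 -1.74
vertex 1.645 -1.146 -1.245
endloop
endfacet
facet normal -0.052 0.011 0.999
outer loop
vertex 1.025 -1.967 -0.551
vertex 0.661 -0.781 -0.583
vertex -0.183 -1.69 -0.617
endloop
endfacet
facet normal -0.188 -0.642 0.744
outer loop
vertex 1.025 -1.967 -0.551
vertex -0.183 -1.69 -0.617
vertex 0.28 -2.617 -1.3
endloop
endfacet
facet normal 0.378 -0.852 0.363
outer loop
vertex 1.025 -1.967 -0.551
vertex 0.28 -2.617 -1.3
vertex 1.409 -2.281 -1.688
endloop
endfacet
facet normal 0.863 -0.329 0.382
outer loop
vertex 1.025 -1.967 -0.551
vertex 1.409 -2.281 -1.688
vertex 1.645 -1.146 -1.245
endloop
endfacet
facet normal 0.597 0.204 0.775
outer loop
vertex 1.025 -1.967 -0.551
vertex 1.645 -1.146 -1.245
vertex 0.661 -0.781 -0.583
endloop
endfacet
facet normal -0.527 0.462 0.713
outer loop
vertex -0.183 -1.69 -0.617
vertex 0.661 -0.781 -0.583
vertex -0.309 -0.699 -1.352
endloop
endfacet
facet normal -0.745 -0.595 0.302
outer loop
vertex 0.28 -2.617 -1.3
vertex -0.183 -1.69 -0.617
vertex -0.545 -1.834 -1.795
endloop
endfacet
facet normal 0.170 -0.934 -0.314
outer loop
vertex 1.409 -2.281 -1.688
vertex 0.28 -2.617 -1.3
vertex 0.439 -2.199 -2.457
endloop
endfacet
facet normal 0.955 -0.088 -0.283
outer loop
vertex 1.645 -1.146 -1.245
vertex 1.409 -2.281 -1.688
vertex 1.283 -1.29 -2.423
endloop
endfacet
facet normal 0.524 0.775 0.352
outer loop
vertex 0.661 -0.781 -0.583
vertex 1.645 -1.146 -1.245
vertex 0.82 -0.363 -1.74
endloop
endfacet

endsolid


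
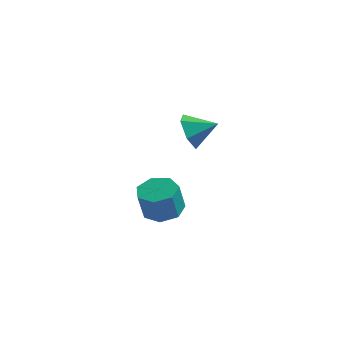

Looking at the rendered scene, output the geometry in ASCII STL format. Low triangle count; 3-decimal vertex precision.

solid 
facet normal -0.890 -0.215 -0.402
outer loop
vertex 0.43 -3.606 1.382
vertex 0.119 -4.035 2.3
vertex -0.046 -3.005 2.114
endloop
endfacet
facet normal 0.545 0.786 -0.291
outer loop
vertex 0.43 -3.606 1.382
vertex -0.046 -3.005 2.114
vertex 1.401 -3.725 2.88
endloop
endfacet
facet normal -0.890 -0.215 -0.402
outer loop
vertex -0.046 -3.005 2.114
vertex 0.119 -4.035 2.3
vertex -0.357 -3.434 3.032
endloop
endfacet
facet normal 0.184 0.865 0.467
outer loop
vertex -0.046 -3.005 2.114
vertex -0.357 -3.434 3.032
vertex 1.401 -3.725 2.88
endloop
endfacet
facet normal -0.890 -0.215 -0.402
outer loop
vertex -0.357 -3.434 3.032
vertex 0.119 -4.035 2.3
vertex -0.192 -4.465 3.218
endloop
endfacet
facet normal 0.116 0.194 0.974
outer loop
vertex -0.357 -3.434 3.032
vertex -0.192 -4.465 3.218
vertex 1.401 -3.725 2.88
endloop
endfacet
facet normal -0.889 -0.216 -0.403
outer loop
vertex -0.192 -4.465 3.218
vertex 0.119 -4.035 2.3
vertex 0.285 -5.066 2.487
endloop
endfacet
facet normal 0.411 -0.554 0.724
outer loop
vertex -0.192 -4.465 3.218
vertex 0.285 -5.066 2.487
vertex 1.401 -3.725 2.88
endloop
endfacet
facet normal -0.889 -0.216 -0.403
outer loop
vertex 0.285 -5.066 2.487
vertex 0.119 -4.035 2.3
vertex 0.596 -4.636 1.569
endloop
endfacet
facet normal 0.773 -0.633 -0.035
outer loop
vertex 0.285 -5.066 2.487
vertex 0.596 -4.636 1.569
vertex 1.401 -3.725 2.88
endloop
endfacet
facet normal -0.889 -0.216 -0.402
outer loop
vertex 0.596 -4.636 1.569
vertex 0.119 -4.035 2.3
vertex 0.43 -3.606 1.382
endloop
endfacet
facet normal 0.840 0.037 -0.541
outer loop
vertex 0.596 -4.636 1.569
vertex 0.43 -3.606 1.382
vertex 1.401 -3.725 2.88
endloop
endfacet
facet normal 0.128 0.212 -0.969
outer loop
vertex -0.701 -3.023 -4.46
vertex -1.613 -2.444 -4.454
vertex -0.606 -2.115 -4.249
endloop
endfacet
facet normal 0.987 -0.127 0.103
outer loop
vertex -0.701 -3.023 -4.46
vertex -0.606 -2.115 -4.249
vertex -0.914 -3.374 -2.851
endloop
endfacet
facet normal 0.987 -0.127 0.103
outer loop
vertex -0.914 -3.374 -2.851
vertex -0.606 -2.115 -4.249
vertex -0.819 -2.466 -2.64
endloop
endfacet
facet normal -0.129 -0.212 0.969
outer loop
vertex -0.914 -3.374 -2.851
vertex -0.819 -2.466 -2.64
vertex -1.827 -2.796 -2.846
endloop
endfacet
facet normal 0.128 0.212 -0.969
outer loop
vertex -0.606 -2.115 -4.249
vertex -1.613 -2.444 -4.454
vertex -1.269 -1.455 -4.192
endloop
endfacet
facet normal 0.695 0.678 0.240
outer loop
vertex -0.606 -2.115 -4.249
vertex -1.269 -1.455 -4.192
vertex -0.819 -2.466 -2.64
endloop
endfacet
facet normal 0.695 0.678 0.240
outer loop
vertex -0.819 -2.466 -2.64
vertex -1.269 -1.455 -4.192
vertex -1.482 -1.806 -2.584
endloop
endfacet
facet normal -0.129 -0.212 0.969
outer loop
vertex -0.819 -2.466 -2.64
vertex -1.482 -1.806 -2.584
vertex -1.827 -2.796 -2.846
endloop
endfacet
facet normal 0.128 0.212 -0.969
outer loop
vertex -1.269 -1.455 -4.192
vertex -1.613 -2.444 -4.454
vertex -2.192 -1.54 -4.333
endloop
endfacet
facet normal -0.120 0.973 0.197
outer loop
vertex -1.269 -1.455 -4.192
vertex -2.192 -1.54 -4.333
vertex -1.482 -1.806 -2.584
endloop
endfacet
facet normal -0.120 0.973 0.197
outer loop
vertex -1.482 -1.806 -2.584
vertex -2.192 -1.54 -4.333
vertex -2.405 -1.891 -2.725
endloop
endfacet
facet normal -0.129 -0.212 0.969
outer loop
vertex -1.482 -1.806 -2.584
vertex -2.405 -1.891 -2.725
vertex -1.827 -2.796 -2.846
endloop
endfacet
facet normal 0.128 0.212 -0.969
outer loop
vertex -2.192 -1.54 -4.333
vertex -1.613 -2.444 -4.454
vertex -2.679 -2.307 -4.565
endloop
endfacet
facet normal -0.845 0.535 0.005
outer loop
vertex -2.192 -1.54 -4.333
vertex -2.679 -2.307 -4.565
vertex -2.405 -1.891 -2.725
endloop
endfacet
facet normal -0.845 0.535 0.005
outer loop
vertex -2.405 -1.891 -2.725
vertex -2.679 -2.307 -4.565
vertex -2.892 -2.658 -2.957
endloop
endfacet
facet normal -0.128 -0.212 0.969
outer loop
vertex -2.405 -1.891 -2.725
vertex -2.892 -2.658 -2.957
vertex -1.827 -2.796 -2.846
endloop
endfacet
facet normal 0.128 0.211 -0.969
outer loop
vertex -2.679 -2.307 -4.565
vertex -1.613 -2.444 -4.454
vertex -2.364 -3.177 -4.713
endloop
endfacet
facet normal -0.933 -0.305 -0.190
outer loop
vertex -2.679 -2.307 -4.565
vertex -2.364 -3.177 -4.713
vertex -2.892 -2.658 -2.957
endloop
endfacet
facet normal -0.933 -0.305 -0.190
outer loop
vertex -2.892 -2.658 -2.957
vertex -2.364 -3.177 -4.713
vertex -2.577 -3.528 -3.105
endloop
endfacet
facet normal -0.128 -0.211 0.969
outer loop
vertex -2.892 -2.658 -2.957
vertex -2.577 -3.528 -3.105
vertex -1.827 -2.796 -2.846
endloop
endfacet
facet normal 0.128 0.211 -0.969
outer loop
vertex -2.364 -3.177 -4.713
vertex -1.613 -2.444 -4.454
vertex -1.484 -3.495 -4.666
endloop
endfacet
facet normal -0.318 -0.917 -0.242
outer loop
vertex -2.364 -3.177 -4.713
vertex -1.484 -3.495 -4.666
vertex -2.577 -3.528 -3.105
endloop
endfacet
facet normal -0.319 -0.916 -0.243
outer loop
vertex -2.577 -3.528 -3.105
vertex -1.484 -3.495 -4.666
vertex -1.697 -3.847 -3.058
endloop
endfacet
facet normal -0.128 -0.211 0.969
outer loop
vertex -2.577 -3.528 -3.105
vertex -1.697 -3.847 -3.058
vertex -1.827 -2.796 -2.846
endloop
endfacet
facet normal 0.128 0.211 -0.969
outer loop
vertex -1.484 -3.495 -4.666
vertex -1.613 -2.444 -4.454
vertex -0.701 -3.023 -4.46
endloop
endfacet
facet normal 0.535 -0.838 -0.113
outer loop
vertex -1.484 -3.495 -4.666
vertex -0.701 -3.023 -4.46
vertex -1.697 -3.847 -3.058
endloop
endfacet
facet normal 0.535 -0.837 -0.112
outer loop
vertex -1.697 -3.847 -3.058
vertex -0.701 -3.023 -4.46
vertex -0.914 -3.374 -2.851
endloop
endfacet
facet normal -0.128 -0.211 0.969
outer loop
vertex -1.697 -3.847 -3.058
vertex -0.914 -3.374 -2.851
vertex -1.827 -2.796 -2.846
endloop
endfacet

endsolid


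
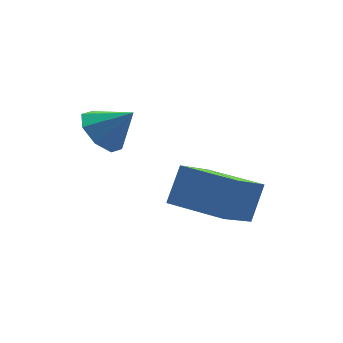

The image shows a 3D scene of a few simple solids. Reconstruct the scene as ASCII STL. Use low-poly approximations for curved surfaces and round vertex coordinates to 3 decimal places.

solid 
facet normal -0.604 0.405 -0.687
outer loop
vertex -1.524 2.915 1.906
vertex -2.123 2.198 2.01
vertex -2.019 3.039 2.414
endloop
endfacet
facet normal 0.664 0.541 0.515
outer loop
vertex -1.524 2.915 1.906
vertex -2.019 3.039 2.414
vertex -1.297 1.642 2.95
endloop
endfacet
facet normal -0.604 0.405 -0.687
outer loop
vertex -2.019 3.039 2.414
vertex -2.123 2.198 2.01
vertex -2.574 2.671 2.685
endloop
endfacet
facet normal 0.156 0.423 0.893
outer loop
vertex -2.019 3.039 2.414
vertex -2.574 2.671 2.685
vertex -1.297 1.642 2.95
endloop
endfacet
facet normal -0.603 0.405 -0.687
outer loop
vertex -2.574 2.671 2.685
vertex -2.123 2.198 2.01
vertex -2.866 2.025 2.56
endloop
endfacet
facet normal -0.257 -0.070 0.964
outer loop
vertex -2.574 2.671 2.685
vertex -2.866 2.025 2.56
vertex -1.297 1.642 2.95
endloop
endfacet
facet normal -0.603 0.405 -0.687
outer loop
vertex -2.866 2.025 2.56
vertex -2.123 2.198 2.01
vertex -2.722 1.48 2.113
endloop
endfacet
facet normal -0.329 -0.649 0.686
outer loop
vertex -2.866 2.025 2.56
vertex -2.722 1.48 2.113
vertex -1.297 1.642 2.95
endloop
endfacet
facet normal -0.604 0.405 -0.686
outer loop
vertex -2.722 1.48 2.113
vertex -2.123 2.198 2.01
vertex -2.228 1.356 1.605
endloop
endfacet
facet normal -0.018 -0.975 0.220
outer loop
vertex -2.722 1.48 2.113
vertex -2.228 1.356 1.605
vertex -1.297 1.642 2.95
endloop
endfacet
facet normal -0.604 0.405 -0.686
outer loop
vertex -2.228 1.356 1.605
vertex -2.123 2.198 2.01
vertex -1.673 1.724 1.334
endloop
endfacet
facet normal 0.491 -0.857 -0.158
outer loop
vertex -2.228 1.356 1.605
vertex -1.673 1.724 1.334
vertex -1.297 1.642 2.95
endloop
endfacet
facet normal -0.604 0.406 -0.686
outer loop
vertex -1.673 1.724 1.334
vertex -2.123 2.198 2.01
vertex -1.381 2.37 1.459
endloop
endfacet
facet normal 0.903 -0.364 -0.229
outer loop
vertex -1.673 1.724 1.334
vertex -1.381 2.37 1.459
vertex -1.297 1.642 2.95
endloop
endfacet
facet normal -0.604 0.405 -0.687
outer loop
vertex -1.381 2.37 1.459
vertex -2.123 2.198 2.01
vertex -1.524 2.915 1.906
endloop
endfacet
facet normal 0.975 0.215 0.050
outer loop
vertex -1.381 2.37 1.459
vertex -1.524 2.915 1.906
vertex -1.297 1.642 2.95
endloop
endfacet
facet normal -0.502 0.865 -0.029
outer loop
vertex -1.267 -0.4 0.042
vertex -0.528 0.068 1.211
vertex 0.199 0.409 -1.209
endloop
endfacet
facet normal -0.506 -0.321 -0.801
outer loop
vertex 1.208 -1.328 -1.151
vertex -1.267 -0.4 0.042
vertex 0.199 0.409 -1.209
endloop
endfacet
facet normal -0.502 0.865 -0.029
outer loop
vertex 0.199 0.409 -1.209
vertex -0.528 0.068 1.211
vertex 0.938 0.877 -0.04
endloop
endfacet
facet normal 0.701 0.387 -0.598
outer loop
vertex 0.938 0.877 -0.04
vertex 1.208 -1.328 -1.151
vertex 0.199 0.409 -1.209
endloop
endfacet
facet normal -0.701 -0.387 0.598
outer loop
vertex -1.267 -0.4 0.042
vertex 0.481 -1.669 1.269
vertex -0.528 0.068 1.211
endloop
endfacet
facet normal -0.506 -0.321 -0.801
outer loop
vertex -0.258 -2.137 0.1
vertex -1.267 -0.4 0.042
vertex 1.208 -1.328 -1.151
endloop
endfacet
facet normal -0.701 -0.387 0.598
outer loop
vertex -0.258 -2.137 0.1
vertex 0.481 -1.669 1.269
vertex -1.267 -0.4 0.042
endloop
endfacet
facet normal 0.506 0.321 0.801
outer loop
vertex -0.528 0.068 1.211
vertex 0.481 -1.669 1.269
vertex 0.938 0.877 -0.04
endloop
endfacet
facet normal 0.701 0.387 -0.598
outer loop
vertex 1.947 -0.86 0.018
vertex 1.208 -1.328 -1.151
vertex 0.938 0.877 -0.04
endloop
endfacet
facet normal 0.506 0.321 0.801
outer loop
vertex 0.938 0.877 -0.04
vertex 0.481 -1.669 1.269
vertex 1.947 -0.86 0.018
endloop
endfacet
facet normal 0.502 -0.865 0.029
outer loop
vertex 1.947 -0.86 0.018
vertex -0.258 -2.137 0.1
vertex 1.208 -1.328 -1.151
endloop
endfacet
facet normal 0.502 -0.865 0.029
outer loop
vertex 0.481 -1.669 1.269
vertex -0.258 -2.137 0.1
vertex 1.947 -0.86 0.018
endloop
endfacet

endsolid


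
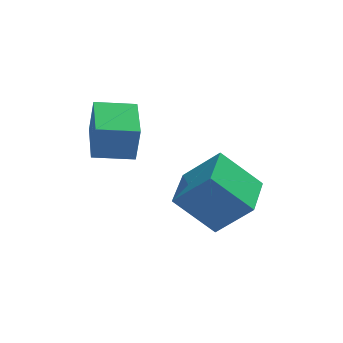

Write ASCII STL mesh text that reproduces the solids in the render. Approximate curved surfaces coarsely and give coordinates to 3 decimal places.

solid 
facet normal -0.992 0.038 0.117
outer loop
vertex -0.543 0.781 0.853
vertex -0.461 2.503 0.993
vertex -0.68 0.885 -0.345
endloop
endfacet
facet normal -0.047 -0.996 -0.081
outer loop
vertex 0.581 0.837 -0.493
vertex -0.543 0.781 0.853
vertex -0.68 0.885 -0.345
endloop
endfacet
facet normal -0.992 0.038 0.117
outer loop
vertex -0.68 0.885 -0.345
vertex -0.461 2.503 0.993
vertex -0.598 2.607 -0.204
endloop
endfacet
facet normal -0.113 0.086 -0.990
outer loop
vertex -0.598 2.607 -0.204
vertex 0.581 0.837 -0.493
vertex -0.68 0.885 -0.345
endloop
endfacet
facet normal 0.113 -0.086 0.990
outer loop
vertex -0.543 0.781 0.853
vertex 0.8 2.455 0.845
vertex -0.461 2.503 0.993
endloop
endfacet
facet normal -0.047 -0.996 -0.081
outer loop
vertex 0.718 0.733 0.704
vertex -0.543 0.781 0.853
vertex 0.581 0.837 -0.493
endloop
endfacet
facet normal 0.114 -0.086 0.990
outer loop
vertex 0.718 0.733 0.704
vertex 0.8 2.455 0.845
vertex -0.543 0.781 0.853
endloop
endfacet
facet normal 0.047 0.996 0.081
outer loop
vertex -0.461 2.503 0.993
vertex 0.8 2.455 0.845
vertex -0.598 2.607 -0.204
endloop
endfacet
facet normal -0.114 0.086 -0.990
outer loop
vertex 0.663 2.559 -0.353
vertex 0.581 0.837 -0.493
vertex -0.598 2.607 -0.204
endloop
endfacet
facet normal 0.047 0.996 0.081
outer loop
vertex -0.598 2.607 -0.204
vertex 0.8 2.455 0.845
vertex 0.663 2.559 -0.353
endloop
endfacet
facet normal 0.992 -0.038 -0.117
outer loop
vertex 0.663 2.559 -0.353
vertex 0.718 0.733 0.704
vertex 0.581 0.837 -0.493
endloop
endfacet
facet normal 0.992 -0.038 -0.117
outer loop
vertex 0.8 2.455 0.845
vertex 0.718 0.733 0.704
vertex 0.663 2.559 -0.353
endloop
endfacet
facet normal -0.696 0.182 0.695
outer loop
vertex 2.393 -1.392 -0.023
vertex 2.878 0.066 0.081
vertex 1.393 -0.98 -1.133
endloop
endfacet
facet normal -0.315 -0.947 -0.067
outer loop
vertex 2.562 -1.286 -2.301
vertex 2.393 -1.392 -0.023
vertex 1.393 -0.98 -1.133
endloop
endfacet
facet normal -0.696 0.182 0.695
outer loop
vertex 1.393 -0.98 -1.133
vertex 2.878 0.066 0.081
vertex 1.878 0.478 -1.029
endloop
endfacet
facet normal -0.646 0.266 -0.716
outer loop
vertex 1.878 0.478 -1.029
vertex 2.562 -1.286 -2.301
vertex 1.393 -0.98 -1.133
endloop
endfacet
facet normal 0.646 -0.266 0.716
outer loop
vertex 2.393 -1.392 -0.023
vertex 4.047 -0.24 -1.087
vertex 2.878 0.066 0.081
endloop
endfacet
facet normal -0.315 -0.947 -0.067
outer loop
vertex 3.562 -1.698 -1.191
vertex 2.393 -1.392 -0.023
vertex 2.562 -1.286 -2.301
endloop
endfacet
facet normal 0.646 -0.266 0.716
outer loop
vertex 3.562 -1.698 -1.191
vertex 4.047 -0.24 -1.087
vertex 2.393 -1.392 -0.023
endloop
endfacet
facet normal 0.315 0.947 0.067
outer loop
vertex 2.878 0.066 0.081
vertex 4.047 -0.24 -1.087
vertex 1.878 0.478 -1.029
endloop
endfacet
facet normal -0.646 0.266 -0.716
outer loop
vertex 3.047 0.172 -2.197
vertex 2.562 -1.286 -2.301
vertex 1.878 0.478 -1.029
endloop
endfacet
facet normal 0.315 0.947 0.067
outer loop
vertex 1.878 0.478 -1.029
vertex 4.047 -0.24 -1.087
vertex 3.047 0.172 -2.197
endloop
endfacet
facet normal 0.696 -0.182 -0.695
outer loop
vertex 3.047 0.172 -2.197
vertex 3.562 -1.698 -1.191
vertex 2.562 -1.286 -2.301
endloop
endfacet
facet normal 0.696 -0.182 -0.695
outer loop
vertex 4.047 -0.24 -1.087
vertex 3.562 -1.698 -1.191
vertex 3.047 0.172 -2.197
endloop
endfacet

endsolid


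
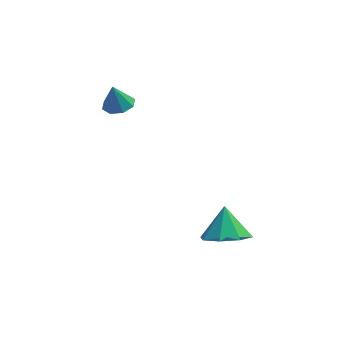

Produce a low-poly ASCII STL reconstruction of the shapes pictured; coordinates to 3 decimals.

solid 
facet normal -0.000 -0.642 -0.767
outer loop
vertex 4.238 -3.789 -3.582
vertex 3.78 -3.022 -4.224
vertex 4.811 -3.316 -3.978
endloop
endfacet
facet normal 0.603 -0.065 0.795
outer loop
vertex 4.238 -3.789 -3.582
vertex 4.811 -3.316 -3.978
vertex 3.78 -2.078 -3.096
endloop
endfacet
facet normal 0.000 -0.641 -0.767
outer loop
vertex 4.811 -3.316 -3.978
vertex 3.78 -3.022 -4.224
vertex 4.78 -2.671 -4.517
endloop
endfacet
facet normal 0.822 0.388 0.417
outer loop
vertex 4.811 -3.316 -3.978
vertex 4.78 -2.671 -4.517
vertex 3.78 -2.078 -3.096
endloop
endfacet
facet normal 0.000 -0.641 -0.767
outer loop
vertex 4.78 -2.671 -4.517
vertex 3.78 -3.022 -4.224
vertex 4.164 -2.231 -4.885
endloop
endfacet
facet normal 0.561 0.827 0.050
outer loop
vertex 4.78 -2.671 -4.517
vertex 4.164 -2.231 -4.885
vertex 3.78 -2.078 -3.096
endloop
endfacet
facet normal 0.000 -0.641 -0.767
outer loop
vertex 4.164 -2.231 -4.885
vertex 3.78 -3.022 -4.224
vertex 3.322 -2.254 -4.866
endloop
endfacet
facet normal -0.029 0.995 -0.091
outer loop
vertex 4.164 -2.231 -4.885
vertex 3.322 -2.254 -4.866
vertex 3.78 -2.078 -3.096
endloop
endfacet
facet normal -0.001 -0.642 -0.767
outer loop
vertex 3.322 -2.254 -4.866
vertex 3.78 -3.022 -4.224
vertex 2.749 -2.727 -4.47
endloop
endfacet
facet normal -0.603 0.794 0.077
outer loop
vertex 3.322 -2.254 -4.866
vertex 2.749 -2.727 -4.47
vertex 3.78 -2.078 -3.096
endloop
endfacet
facet normal -0.000 -0.641 -0.767
outer loop
vertex 2.749 -2.727 -4.47
vertex 3.78 -3.022 -4.224
vertex 2.78 -3.373 -3.93
endloop
endfacet
facet normal -0.822 0.341 0.456
outer loop
vertex 2.749 -2.727 -4.47
vertex 2.78 -3.373 -3.93
vertex 3.78 -2.078 -3.096
endloop
endfacet
facet normal 0.000 -0.642 -0.766
outer loop
vertex 2.78 -3.373 -3.93
vertex 3.78 -3.022 -4.224
vertex 3.396 -3.812 -3.562
endloop
endfacet
facet normal -0.560 -0.097 0.823
outer loop
vertex 2.78 -3.373 -3.93
vertex 3.396 -3.812 -3.562
vertex 3.78 -2.078 -3.096
endloop
endfacet
facet normal -0.001 -0.642 -0.767
outer loop
vertex 3.396 -3.812 -3.562
vertex 3.78 -3.022 -4.224
vertex 4.238 -3.789 -3.582
endloop
endfacet
facet normal 0.030 -0.266 0.964
outer loop
vertex 3.396 -3.812 -3.562
vertex 4.238 -3.789 -3.582
vertex 3.78 -2.078 -3.096
endloop
endfacet
facet normal 0.197 -0.090 -0.976
outer loop
vertex 0.495 2.508 -0.166
vertex -0.196 2.348 -0.291
vertex 0.19 2.956 -0.269
endloop
endfacet
facet normal 0.602 0.544 0.585
outer loop
vertex 0.495 2.508 -0.166
vertex 0.19 2.956 -0.269
vertex -0.424 2.452 0.831
endloop
endfacet
facet normal 0.198 -0.090 -0.976
outer loop
vertex 0.19 2.956 -0.269
vertex -0.196 2.348 -0.291
vertex -0.341 3.047 -0.385
endloop
endfacet
facet normal 0.057 0.895 0.442
outer loop
vertex 0.19 2.956 -0.269
vertex -0.341 3.047 -0.385
vertex -0.424 2.452 0.831
endloop
endfacet
facet normal 0.198 -0.090 -0.976
outer loop
vertex -0.341 3.047 -0.385
vertex -0.196 2.348 -0.291
vertex -0.787 2.729 -0.446
endloop
endfacet
facet normal -0.578 0.748 0.327
outer loop
vertex -0.341 3.047 -0.385
vertex -0.787 2.729 -0.446
vertex -0.424 2.452 0.831
endloop
endfacet
facet normal 0.199 -0.089 -0.976
outer loop
vertex -0.787 2.729 -0.446
vertex -0.196 2.348 -0.291
vertex -0.887 2.188 -0.417
endloop
endfacet
facet normal -0.933 0.189 0.306
outer loop
vertex -0.787 2.729 -0.446
vertex -0.887 2.188 -0.417
vertex -0.424 2.452 0.831
endloop
endfacet
facet normal 0.199 -0.091 -0.976
outer loop
vertex -0.887 2.188 -0.417
vertex -0.196 2.348 -0.291
vertex -0.582 1.741 -0.313
endloop
endfacet
facet normal -0.800 -0.454 0.393
outer loop
vertex -0.887 2.188 -0.417
vertex -0.582 1.741 -0.313
vertex -0.424 2.452 0.831
endloop
endfacet
facet normal 0.198 -0.090 -0.976
outer loop
vertex -0.582 1.741 -0.313
vertex -0.196 2.348 -0.291
vertex -0.051 1.649 -0.197
endloop
endfacet
facet normal -0.256 -0.805 0.536
outer loop
vertex -0.582 1.741 -0.313
vertex -0.051 1.649 -0.197
vertex -0.424 2.452 0.831
endloop
endfacet
facet normal 0.198 -0.090 -0.976
outer loop
vertex -0.051 1.649 -0.197
vertex -0.196 2.348 -0.291
vertex 0.395 1.967 -0.136
endloop
endfacet
facet normal 0.380 -0.657 0.651
outer loop
vertex -0.051 1.649 -0.197
vertex 0.395 1.967 -0.136
vertex -0.424 2.452 0.831
endloop
endfacet
facet normal 0.198 -0.091 -0.976
outer loop
vertex 0.395 1.967 -0.136
vertex -0.196 2.348 -0.291
vertex 0.495 2.508 -0.166
endloop
endfacet
facet normal 0.734 -0.099 0.671
outer loop
vertex 0.395 1.967 -0.136
vertex 0.495 2.508 -0.166
vertex -0.424 2.452 0.831
endloop
endfacet

endsolid


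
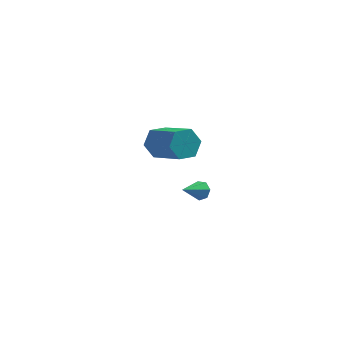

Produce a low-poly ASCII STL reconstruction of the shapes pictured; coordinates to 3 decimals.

solid 
facet normal 0.555 0.632 -0.540
outer loop
vertex -0.593 -3.102 0.063
vertex -0.828 -3.274 -0.38
vertex -0.973 -2.875 -0.062
endloop
endfacet
facet normal -0.089 0.362 0.928
outer loop
vertex -0.593 -3.102 0.063
vertex -0.973 -2.875 -0.062
vertex -1.612 -4.166 0.38
endloop
endfacet
facet normal 0.555 0.632 -0.540
outer loop
vertex -0.973 -2.875 -0.062
vertex -0.828 -3.274 -0.38
vertex -1.244 -2.949 -0.427
endloop
endfacet
facet normal -0.735 0.515 0.441
outer loop
vertex -0.973 -2.875 -0.062
vertex -1.244 -2.949 -0.427
vertex -1.612 -4.166 0.38
endloop
endfacet
facet normal 0.555 0.632 -0.540
outer loop
vertex -1.244 -2.949 -0.427
vertex -0.828 -3.274 -0.38
vertex -1.202 -3.267 -0.756
endloop
endfacet
facet normal -0.961 0.127 -0.246
outer loop
vertex -1.244 -2.949 -0.427
vertex -1.202 -3.267 -0.756
vertex -1.612 -4.166 0.38
endloop
endfacet
facet normal 0.554 0.634 -0.539
outer loop
vertex -1.202 -3.267 -0.756
vertex -0.828 -3.274 -0.38
vertex -0.878 -3.59 -0.803
endloop
endfacet
facet normal -0.598 -0.510 -0.619
outer loop
vertex -1.202 -3.267 -0.756
vertex -0.878 -3.59 -0.803
vertex -1.612 -4.166 0.38
endloop
endfacet
facet normal 0.556 0.633 -0.538
outer loop
vertex -0.878 -3.59 -0.803
vertex -0.828 -3.274 -0.38
vertex -0.517 -3.676 -0.531
endloop
endfacet
facet normal 0.080 -0.915 -0.396
outer loop
vertex -0.878 -3.59 -0.803
vertex -0.517 -3.676 -0.531
vertex -1.612 -4.166 0.38
endloop
endfacet
facet normal 0.556 0.633 -0.540
outer loop
vertex -0.517 -3.676 -0.531
vertex -0.828 -3.274 -0.38
vertex -0.39 -3.459 -0.146
endloop
endfacet
facet normal 0.564 -0.785 0.256
outer loop
vertex -0.517 -3.676 -0.531
vertex -0.39 -3.459 -0.146
vertex -1.612 -4.166 0.38
endloop
endfacet
facet normal 0.556 0.632 -0.540
outer loop
vertex -0.39 -3.459 -0.146
vertex -0.828 -3.274 -0.38
vertex -0.593 -3.102 0.063
endloop
endfacet
facet normal 0.489 -0.217 0.845
outer loop
vertex -0.39 -3.459 -0.146
vertex -0.593 -3.102 0.063
vertex -1.612 -4.166 0.38
endloop
endfacet
facet normal -0.599 0.649 -0.470
outer loop
vertex -2.578 2.867 -2.763
vertex -3.058 2.993 -1.977
vertex -2.325 3.533 -2.166
endloop
endfacet
facet normal 0.753 0.257 -0.605
outer loop
vertex -2.578 2.867 -2.763
vertex -2.325 3.533 -2.166
vertex -1.261 1.44 -1.729
endloop
endfacet
facet normal 0.754 0.257 -0.605
outer loop
vertex -1.261 1.44 -1.729
vertex -2.325 3.533 -2.166
vertex -1.008 2.107 -1.131
endloop
endfacet
facet normal 0.598 -0.649 0.471
outer loop
vertex -1.261 1.44 -1.729
vertex -1.008 2.107 -1.131
vertex -1.742 1.567 -0.943
endloop
endfacet
facet normal -0.599 0.648 -0.471
outer loop
vertex -2.325 3.533 -2.166
vertex -3.058 2.993 -1.977
vertex -2.806 3.66 -1.38
endloop
endfacet
facet normal 0.612 0.749 0.253
outer loop
vertex -2.325 3.533 -2.166
vertex -2.806 3.66 -1.38
vertex -1.008 2.107 -1.131
endloop
endfacet
facet normal 0.612 0.749 0.254
outer loop
vertex -1.008 2.107 -1.131
vertex -2.806 3.66 -1.38
vertex -1.489 2.233 -0.345
endloop
endfacet
facet normal 0.598 -0.649 0.470
outer loop
vertex -1.008 2.107 -1.131
vertex -1.489 2.233 -0.345
vertex -1.742 1.567 -0.943
endloop
endfacet
facet normal -0.599 0.648 -0.471
outer loop
vertex -2.806 3.66 -1.38
vertex -3.058 2.993 -1.977
vertex -3.539 3.12 -1.191
endloop
endfacet
facet normal -0.141 0.492 0.859
outer loop
vertex -2.806 3.66 -1.38
vertex -3.539 3.12 -1.191
vertex -1.489 2.233 -0.345
endloop
endfacet
facet normal -0.142 0.492 0.859
outer loop
vertex -1.489 2.233 -0.345
vertex -3.539 3.12 -1.191
vertex -2.222 1.693 -0.157
endloop
endfacet
facet normal 0.599 -0.649 0.470
outer loop
vertex -1.489 2.233 -0.345
vertex -2.222 1.693 -0.157
vertex -1.742 1.567 -0.943
endloop
endfacet
facet normal -0.598 0.649 -0.471
outer loop
vertex -3.539 3.12 -1.191
vertex -3.058 2.993 -1.977
vertex -3.792 2.453 -1.789
endloop
endfacet
facet normal -0.753 -0.257 0.605
outer loop
vertex -3.539 3.12 -1.191
vertex -3.792 2.453 -1.789
vertex -2.222 1.693 -0.157
endloop
endfacet
facet normal -0.753 -0.256 0.605
outer loop
vertex -2.222 1.693 -0.157
vertex -3.792 2.453 -1.789
vertex -2.475 1.027 -0.754
endloop
endfacet
facet normal 0.599 -0.649 0.470
outer loop
vertex -2.222 1.693 -0.157
vertex -2.475 1.027 -0.754
vertex -1.742 1.567 -0.943
endloop
endfacet
facet normal -0.598 0.649 -0.470
outer loop
vertex -3.792 2.453 -1.789
vertex -3.058 2.993 -1.977
vertex -3.311 2.327 -2.575
endloop
endfacet
facet normal -0.612 -0.749 -0.254
outer loop
vertex -3.792 2.453 -1.789
vertex -3.311 2.327 -2.575
vertex -2.475 1.027 -0.754
endloop
endfacet
facet normal -0.612 -0.749 -0.254
outer loop
vertex -2.475 1.027 -0.754
vertex -3.311 2.327 -2.575
vertex -1.994 0.9 -1.54
endloop
endfacet
facet normal 0.599 -0.648 0.471
outer loop
vertex -2.475 1.027 -0.754
vertex -1.994 0.9 -1.54
vertex -1.742 1.567 -0.943
endloop
endfacet
facet normal -0.599 0.649 -0.470
outer loop
vertex -3.311 2.327 -2.575
vertex -3.058 2.993 -1.977
vertex -2.578 2.867 -2.763
endloop
endfacet
facet normal 0.142 -0.492 -0.859
outer loop
vertex -3.311 2.327 -2.575
vertex -2.578 2.867 -2.763
vertex -1.994 0.9 -1.54
endloop
endfacet
facet normal 0.141 -0.492 -0.859
outer loop
vertex -1.994 0.9 -1.54
vertex -2.578 2.867 -2.763
vertex -1.261 1.44 -1.729
endloop
endfacet
facet normal 0.599 -0.648 0.471
outer loop
vertex -1.994 0.9 -1.54
vertex -1.261 1.44 -1.729
vertex -1.742 1.567 -0.943
endloop
endfacet

endsolid


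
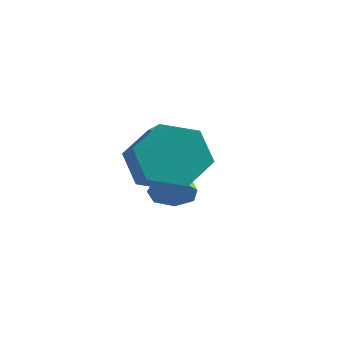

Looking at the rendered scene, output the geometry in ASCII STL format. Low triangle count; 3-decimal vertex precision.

solid 
facet normal 0.508 -0.723 -0.468
outer loop
vertex 0.739 -0.906 0.414
vertex 0.354 -0.804 -0.162
vertex 0.957 -0.498 0.02
endloop
endfacet
facet normal 0.600 0.367 0.711
outer loop
vertex 0.739 -0.906 0.414
vertex 0.957 -0.498 0.02
vertex -0.694 0.684 0.802
endloop
endfacet
facet normal 0.508 -0.723 -0.468
outer loop
vertex 0.957 -0.498 0.02
vertex 0.354 -0.804 -0.162
vertex 0.721 -0.32 -0.511
endloop
endfacet
facet normal 0.586 0.810 0.011
outer loop
vertex 0.957 -0.498 0.02
vertex 0.721 -0.32 -0.511
vertex -0.694 0.684 0.802
endloop
endfacet
facet normal 0.509 -0.723 -0.468
outer loop
vertex 0.721 -0.32 -0.511
vertex 0.354 -0.804 -0.162
vertex 0.209 -0.507 -0.779
endloop
endfacet
facet normal 0.018 0.804 -0.595
outer loop
vertex 0.721 -0.32 -0.511
vertex 0.209 -0.507 -0.779
vertex -0.694 0.684 0.802
endloop
endfacet
facet normal 0.509 -0.723 -0.468
outer loop
vertex 0.209 -0.507 -0.779
vertex 0.354 -0.804 -0.162
vertex -0.194 -0.918 -0.582
endloop
endfacet
facet normal -0.675 0.350 -0.649
outer loop
vertex 0.209 -0.507 -0.779
vertex -0.194 -0.918 -0.582
vertex -0.694 0.684 0.802
endloop
endfacet
facet normal 0.509 -0.722 -0.468
outer loop
vertex -0.194 -0.918 -0.582
vertex 0.354 -0.804 -0.162
vertex -0.183 -1.243 -0.069
endloop
endfacet
facet normal -0.972 -0.208 -0.111
outer loop
vertex -0.194 -0.918 -0.582
vertex -0.183 -1.243 -0.069
vertex -0.694 0.684 0.802
endloop
endfacet
facet normal 0.510 -0.722 -0.468
outer loop
vertex -0.183 -1.243 -0.069
vertex 0.354 -0.804 -0.162
vertex 0.232 -1.237 0.374
endloop
endfacet
facet normal -0.649 -0.450 0.614
outer loop
vertex -0.183 -1.243 -0.069
vertex 0.232 -1.237 0.374
vertex -0.694 0.684 0.802
endloop
endfacet
facet normal 0.509 -0.723 -0.468
outer loop
vertex 0.232 -1.237 0.374
vertex 0.354 -0.804 -0.162
vertex 0.739 -0.906 0.414
endloop
endfacet
facet normal 0.050 -0.194 0.980
outer loop
vertex 0.232 -1.237 0.374
vertex 0.739 -0.906 0.414
vertex -0.694 0.684 0.802
endloop
endfacet
facet normal -0.684 0.552 -0.477
outer loop
vertex 1.563 -2.309 0.782
vertex 1.023 -2.178 1.708
vertex 1.79 -1.472 1.426
endloop
endfacet
facet normal 0.699 0.307 -0.646
outer loop
vertex 1.563 -2.309 0.782
vertex 1.79 -1.472 1.426
vertex 2.458 -3.033 1.407
endloop
endfacet
facet normal 0.699 0.307 -0.645
outer loop
vertex 2.458 -3.033 1.407
vertex 1.79 -1.472 1.426
vertex 2.685 -2.197 2.051
endloop
endfacet
facet normal 0.683 -0.553 0.478
outer loop
vertex 2.458 -3.033 1.407
vertex 2.685 -2.197 2.051
vertex 1.917 -2.902 2.332
endloop
endfacet
facet normal -0.684 0.552 -0.477
outer loop
vertex 1.79 -1.472 1.426
vertex 1.023 -2.178 1.708
vertex 1.25 -1.341 2.352
endloop
endfacet
facet normal 0.532 0.824 0.194
outer loop
vertex 1.79 -1.472 1.426
vertex 1.25 -1.341 2.352
vertex 2.685 -2.197 2.051
endloop
endfacet
facet normal 0.532 0.824 0.194
outer loop
vertex 2.685 -2.197 2.051
vertex 1.25 -1.341 2.352
vertex 2.145 -2.066 2.977
endloop
endfacet
facet normal 0.683 -0.554 0.477
outer loop
vertex 2.685 -2.197 2.051
vertex 2.145 -2.066 2.977
vertex 1.917 -2.902 2.332
endloop
endfacet
facet normal -0.683 0.553 -0.478
outer loop
vertex 1.25 -1.341 2.352
vertex 1.023 -2.178 1.708
vertex 0.482 -2.047 2.633
endloop
endfacet
facet normal -0.168 0.517 0.840
outer loop
vertex 1.25 -1.341 2.352
vertex 0.482 -2.047 2.633
vertex 2.145 -2.066 2.977
endloop
endfacet
facet normal -0.168 0.517 0.839
outer loop
vertex 2.145 -2.066 2.977
vertex 0.482 -2.047 2.633
vertex 1.377 -2.771 3.258
endloop
endfacet
facet normal 0.683 -0.554 0.477
outer loop
vertex 2.145 -2.066 2.977
vertex 1.377 -2.771 3.258
vertex 1.917 -2.902 2.332
endloop
endfacet
facet normal -0.683 0.553 -0.478
outer loop
vertex 0.482 -2.047 2.633
vertex 1.023 -2.178 1.708
vertex 0.255 -2.883 1.989
endloop
endfacet
facet normal -0.699 -0.307 0.645
outer loop
vertex 0.482 -2.047 2.633
vertex 0.255 -2.883 1.989
vertex 1.377 -2.771 3.258
endloop
endfacet
facet normal -0.699 -0.307 0.645
outer loop
vertex 1.377 -2.771 3.258
vertex 0.255 -2.883 1.989
vertex 1.15 -3.608 2.614
endloop
endfacet
facet normal 0.684 -0.552 0.477
outer loop
vertex 1.377 -2.771 3.258
vertex 1.15 -3.608 2.614
vertex 1.917 -2.902 2.332
endloop
endfacet
facet normal -0.683 0.554 -0.477
outer loop
vertex 0.255 -2.883 1.989
vertex 1.023 -2.178 1.708
vertex 0.795 -3.014 1.063
endloop
endfacet
facet normal -0.532 -0.824 -0.194
outer loop
vertex 0.255 -2.883 1.989
vertex 0.795 -3.014 1.063
vertex 1.15 -3.608 2.614
endloop
endfacet
facet normal -0.532 -0.824 -0.194
outer loop
vertex 1.15 -3.608 2.614
vertex 0.795 -3.014 1.063
vertex 1.69 -3.739 1.688
endloop
endfacet
facet normal 0.684 -0.552 0.477
outer loop
vertex 1.15 -3.608 2.614
vertex 1.69 -3.739 1.688
vertex 1.917 -2.902 2.332
endloop
endfacet
facet normal -0.683 0.554 -0.477
outer loop
vertex 0.795 -3.014 1.063
vertex 1.023 -2.178 1.708
vertex 1.563 -2.309 0.782
endloop
endfacet
facet normal 0.167 -0.517 -0.839
outer loop
vertex 0.795 -3.014 1.063
vertex 1.563 -2.309 0.782
vertex 1.69 -3.739 1.688
endloop
endfacet
facet normal 0.168 -0.517 -0.839
outer loop
vertex 1.69 -3.739 1.688
vertex 1.563 -2.309 0.782
vertex 2.458 -3.033 1.407
endloop
endfacet
facet normal 0.683 -0.553 0.478
outer loop
vertex 1.69 -3.739 1.688
vertex 2.458 -3.033 1.407
vertex 1.917 -2.902 2.332
endloop
endfacet

endsolid
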